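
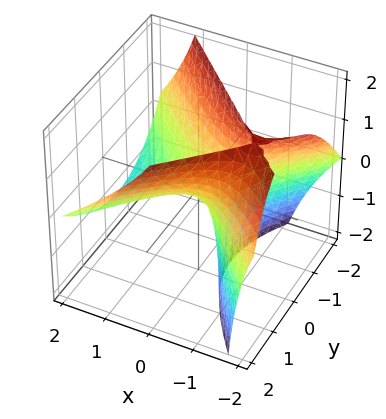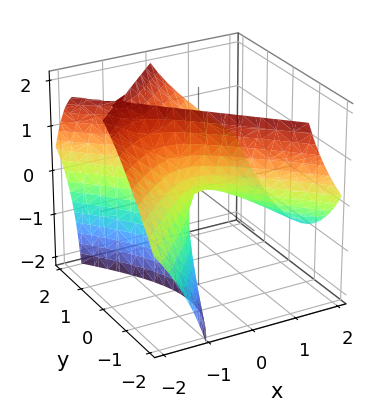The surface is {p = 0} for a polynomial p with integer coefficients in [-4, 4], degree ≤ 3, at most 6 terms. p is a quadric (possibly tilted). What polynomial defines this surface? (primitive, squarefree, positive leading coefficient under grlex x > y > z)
The degree is 2 — the shape is more complex than any degree-1 surface.
Checking where it meets the axes: it crosses the y-axis at the gridline y = 0; one z-axis crossing is at z = 0; one x-axis crossing is at x = 0.
Matching integer coefficients to the picture gives p.

2*x^2 + 3*x*z - 2*y^2 + y*z + 2*z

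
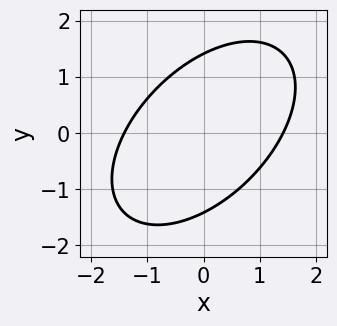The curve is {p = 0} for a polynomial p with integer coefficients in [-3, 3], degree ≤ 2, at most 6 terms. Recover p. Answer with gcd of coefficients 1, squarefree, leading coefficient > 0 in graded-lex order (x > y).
x^2 - x*y + y^2 - 2

(a) deg p = 2. A generic line meets the curve in up to 2 points.
(b) The integer polynomial consistent with all of this is the stated p.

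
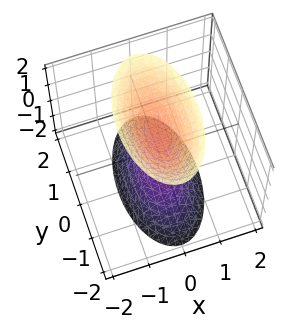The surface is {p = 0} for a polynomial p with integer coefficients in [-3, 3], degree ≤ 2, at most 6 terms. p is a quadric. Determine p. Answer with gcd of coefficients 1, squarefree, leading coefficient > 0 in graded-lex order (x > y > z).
3*x^2 + y^2 - z^2 + 1

First, the picture has 2 separate pieces. Treating them together as one polynomial.
Then, the degree is 2 — two sheets facing apart; a quadric.
Then, symmetries: the y ↦ −y reflection is a symmetry, so y appears only in even powers; the z ↦ −z reflection is a symmetry, so z appears only in even powers; the x ↦ −x reflection is a symmetry, so x appears only in even powers.
Then, against the integer gridlines: the surface avoids every integer y-axis point in the box; the surface avoids every integer x-axis point in the box.
Finally, assembling these constraints gives the stated polynomial. Check: (0, 0, 1) on the z-axis lies on the surface, and p(0, 0, 1) = 0. ✓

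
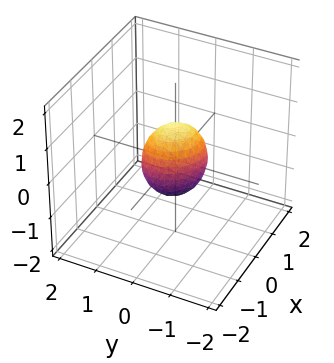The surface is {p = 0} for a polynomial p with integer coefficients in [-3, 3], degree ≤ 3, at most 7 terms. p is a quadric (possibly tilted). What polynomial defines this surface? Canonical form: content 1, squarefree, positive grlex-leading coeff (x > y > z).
2*x^2 + x*y + 2*y^2 + z^2 - 1

The degree is 2 — a generic line meets the surface in up to 2 points.
From the visible intercepts: among the integer gridlines, it crosses the z-axis at z ∈ {-1, 1}.
Matching integer coefficients to the picture gives p.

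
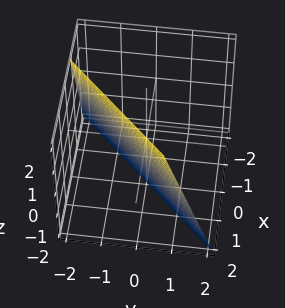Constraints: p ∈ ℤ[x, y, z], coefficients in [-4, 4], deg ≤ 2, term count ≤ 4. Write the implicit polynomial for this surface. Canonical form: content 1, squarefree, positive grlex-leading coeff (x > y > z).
3*x - 3*y - z - 2

1. Degree: every cross-section is a straight line — this is a plane, so deg p = 1.
2. From the visible intercepts: it crosses the z-axis at the gridline z = -2.
3. These observations pin down the coefficients.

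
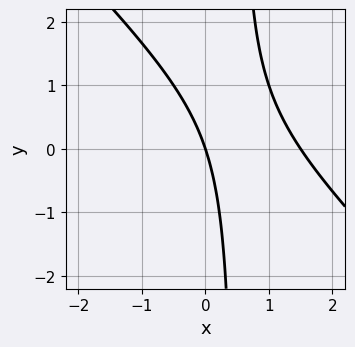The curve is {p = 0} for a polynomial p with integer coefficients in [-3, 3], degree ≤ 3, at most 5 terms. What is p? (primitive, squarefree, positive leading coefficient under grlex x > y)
2*x^2 + 2*x*y - 3*x - y

First, deg p = 2. No degree-1 curve has this shape.
Next, checking where it meets the axes: one y-axis crossing is at y = 0; it meets the x-axis at x = 0 (among the integer gridlines).
Finally, putting this together gives p.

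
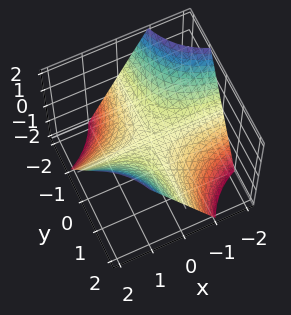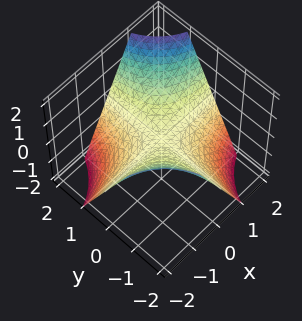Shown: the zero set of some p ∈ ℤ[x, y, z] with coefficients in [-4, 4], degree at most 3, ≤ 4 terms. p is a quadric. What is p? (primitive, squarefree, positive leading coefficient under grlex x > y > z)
x*y - z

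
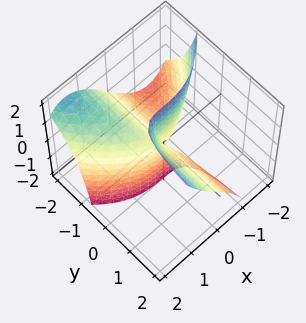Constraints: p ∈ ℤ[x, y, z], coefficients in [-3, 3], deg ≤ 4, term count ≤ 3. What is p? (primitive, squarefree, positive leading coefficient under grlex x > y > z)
The degree is 3 — the shape is more complex than any degree-2 surface.
Reading off the gridlines: every point of the z-axis in the box is on the surface; it crosses the x-axis at the gridline x = 0; every point of the y-axis in the box is on the surface.
The integer polynomial consistent with all of this is the stated p.

x^3 + 3*x*y - 2*y*z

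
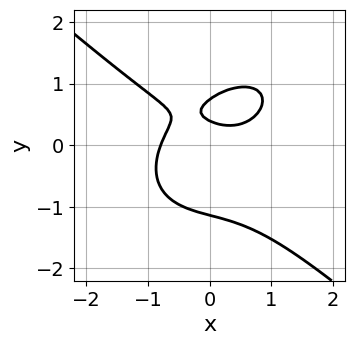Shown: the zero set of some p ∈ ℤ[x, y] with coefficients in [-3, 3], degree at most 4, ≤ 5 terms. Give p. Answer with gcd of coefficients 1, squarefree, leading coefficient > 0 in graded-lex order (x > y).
2*x^3 + 3*y^3 - 2*x*y - 3*y + 1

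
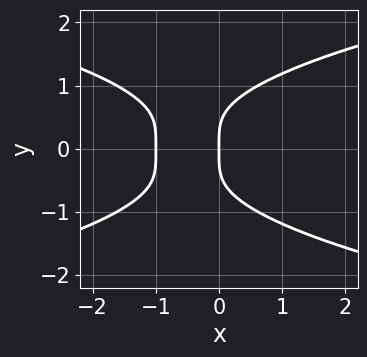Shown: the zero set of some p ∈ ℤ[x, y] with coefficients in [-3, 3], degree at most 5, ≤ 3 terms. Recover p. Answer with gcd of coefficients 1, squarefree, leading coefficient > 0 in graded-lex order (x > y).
y^4 - x^2 - x

deg p = 4.
Symmetries: the y ↦ −y reflection is a symmetry, so y appears only in even powers.
From the visible intercepts: it crosses the y-axis at the gridline y = 0; the x-axis gridline crossings are at x ∈ {-1, 0}.
Matching integer coefficients to the picture gives p.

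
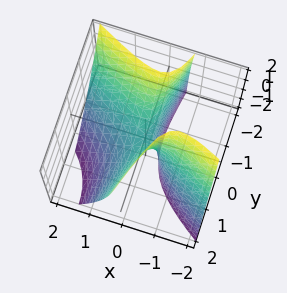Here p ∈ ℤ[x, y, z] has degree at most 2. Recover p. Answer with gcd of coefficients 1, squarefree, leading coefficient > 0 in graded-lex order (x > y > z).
First, deg p = 2. A generic line meets the surface in up to 2 points.
Next, from the axis intercepts and sections: one x-axis crossing is at x = 0; one z-axis crossing is at z = 0; it crosses the y-axis at the gridline y = 0.
Finally, matching integer coefficients to the picture gives p.

2*x^2 + 3*x*y + 2*x*z - y^2 + z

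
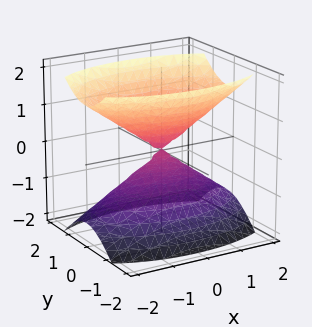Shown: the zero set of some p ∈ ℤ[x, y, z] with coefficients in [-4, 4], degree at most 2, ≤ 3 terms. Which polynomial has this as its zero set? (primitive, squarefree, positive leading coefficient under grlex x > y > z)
1. The picture has 2 separate pieces. Treating them together as one polynomial.
2. deg p = 2. A double cone through the origin; a quadric.
3. Symmetries: mirror symmetry z ↦ −z ⇒ only even powers of z; mirror symmetry y ↦ −y ⇒ only even powers of y; it's symmetric under x → −x, forcing even powers of x.
4. Against the integer gridlines: one y-axis crossing is at y = 0; one x-axis crossing is at x = 0; it meets the z-axis at z = 0 (among the integer gridlines).
5. Together with the visible shape, these determine p as stated.

x^2 + 3*y^2 - 2*z^2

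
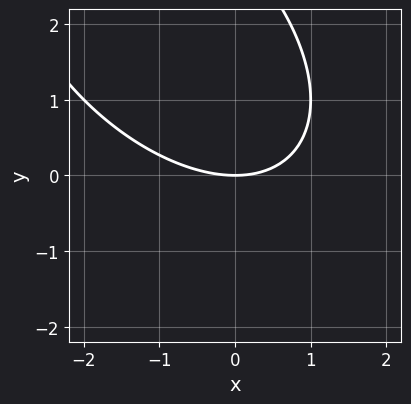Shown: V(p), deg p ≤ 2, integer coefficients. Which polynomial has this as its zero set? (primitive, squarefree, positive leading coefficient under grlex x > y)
First, the degree is 2 — no degree-1 curve has this shape.
Next, from the visible intercepts: it meets the y-axis at y = 0 (among the integer gridlines); it crosses the x-axis at the gridline x = 0.
Finally, fitting integer coefficients to these (and the overall shape) gives p.

x^2 + x*y + y^2 - 3*y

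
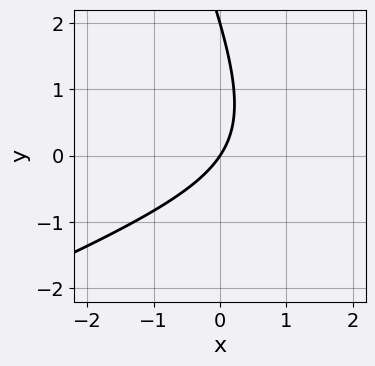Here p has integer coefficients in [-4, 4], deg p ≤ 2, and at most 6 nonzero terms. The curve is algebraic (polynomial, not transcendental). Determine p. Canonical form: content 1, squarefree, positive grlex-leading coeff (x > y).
x^2 - 2*x*y - y^2 - 3*x + 2*y

1. deg p = 2. No degree-1 curve has this shape.
2. From the visible intercepts: it crosses the x-axis at the gridline x = 0; among the integer gridlines, it crosses the y-axis at y ∈ {0, 2}.
3. Together with the visible shape, these determine p as stated.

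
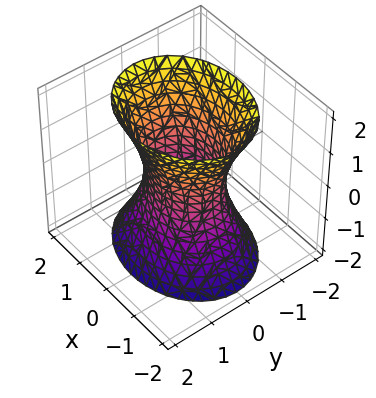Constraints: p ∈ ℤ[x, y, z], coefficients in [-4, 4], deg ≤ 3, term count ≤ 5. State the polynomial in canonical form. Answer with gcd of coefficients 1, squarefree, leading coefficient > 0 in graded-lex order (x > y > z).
First, deg p = 2. An hourglass — one-sheet hyperboloid; a quadric.
Next, symmetries: it's symmetric under z → −z, forcing even powers of z; mirror symmetry y ↦ −y ⇒ only even powers of y; mirror symmetry x ↦ −x ⇒ only even powers of x.
Next, from the visible intercepts: the surface avoids every integer z-axis point in the box; the x-axis gridline crossings are at x ∈ {-1, 1}.
Finally, fitting integer coefficients to these (and the overall shape) gives p.

2*x^2 + 3*y^2 - z^2 - 2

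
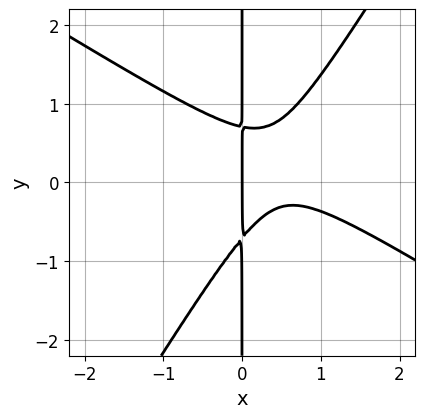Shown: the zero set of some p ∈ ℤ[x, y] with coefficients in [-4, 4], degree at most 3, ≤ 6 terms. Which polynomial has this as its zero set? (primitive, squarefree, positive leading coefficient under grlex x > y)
1. deg p = 3. No degree-2 curve has this shape.
2. Reading off the gridlines: it crosses the x-axis at the gridline x = 0; the visible y-axis segment lies entirely on the curve.
3. The integer polynomial consistent with all of this is the stated p.

2*x^3 + 2*x^2*y - 2*x*y^2 - 2*x^2 + x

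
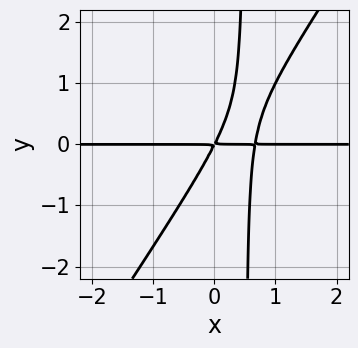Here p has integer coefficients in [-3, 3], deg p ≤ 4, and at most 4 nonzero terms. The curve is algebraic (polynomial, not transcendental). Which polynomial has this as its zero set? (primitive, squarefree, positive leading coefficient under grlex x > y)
3*x^2*y - 2*x*y^2 - 2*x*y + y^2

1. Degree: no degree-2 curve has this shape, so deg p = 3.
2. Observable constraints: every point of the x-axis in the box is on the curve.
3. The integer polynomial consistent with all of this is the stated p.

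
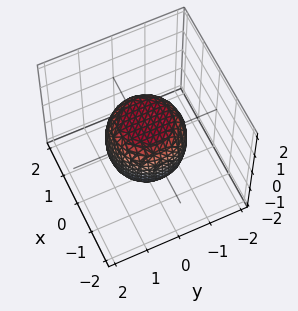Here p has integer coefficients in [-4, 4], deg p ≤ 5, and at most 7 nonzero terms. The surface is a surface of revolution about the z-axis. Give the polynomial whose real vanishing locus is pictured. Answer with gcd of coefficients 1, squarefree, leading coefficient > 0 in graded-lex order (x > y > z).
2*x^4 + 4*x^2*y^2 + 2*y^4 - x^2 - y^2 + 2*z^2 - 2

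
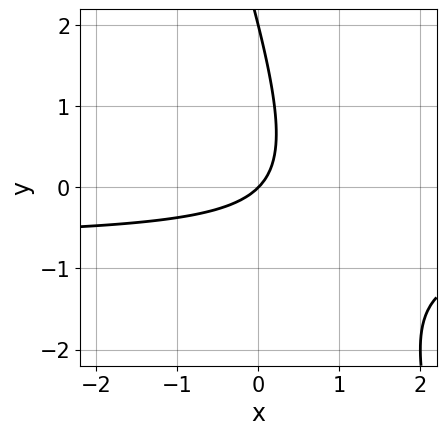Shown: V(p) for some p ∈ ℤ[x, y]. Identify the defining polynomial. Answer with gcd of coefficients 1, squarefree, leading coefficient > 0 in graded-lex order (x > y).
deg p = 2. No degree-1 curve has this shape.
Reading off the gridlines: the y-axis gridline crossings are at y ∈ {0, 2}; it meets the x-axis at x = 0 (among the integer gridlines).
Putting this together gives p.

3*x*y + y^2 + 2*x - 2*y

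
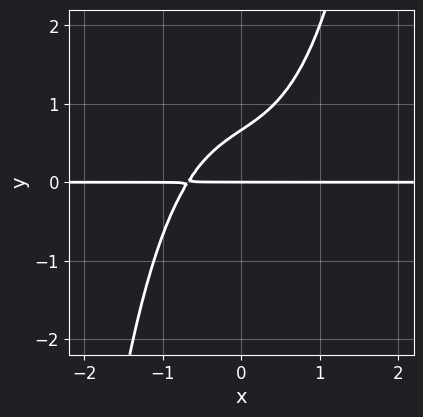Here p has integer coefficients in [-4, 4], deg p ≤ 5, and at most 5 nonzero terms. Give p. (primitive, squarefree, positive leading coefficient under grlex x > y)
Degree: the shape is more complex than any degree-3 curve, so deg p = 4.
Observable constraints: it meets the y-axis at y = 0 (among the integer gridlines); the visible x-axis segment lies entirely on the curve.
Matching integer coefficients to the picture gives p.

2*x^3*y + 2*x*y - 3*y^2 + 2*y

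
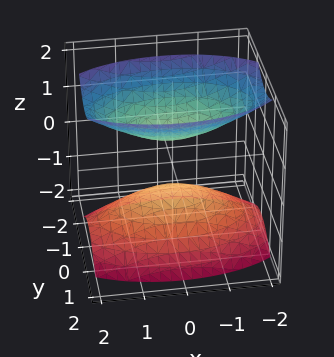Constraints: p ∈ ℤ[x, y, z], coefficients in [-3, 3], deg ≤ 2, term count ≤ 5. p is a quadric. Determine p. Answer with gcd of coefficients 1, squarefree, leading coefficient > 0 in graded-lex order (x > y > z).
1. There are 2 components. They look like related sheets of one shape, so recover p as a whole.
2. Degree: two separate bowl-shaped sheets opening away from each other; a quadric, so deg p = 2.
3. Symmetries: it's symmetric under y → −y, forcing even powers of y; the z ↦ −z reflection is a symmetry, so z appears only in even powers; mirror symmetry x ↦ −x ⇒ only even powers of x.
4. Against the integer gridlines: it misses every integer gridline on the y-axis; no x-intercept at any integer in the box.
5. Putting this together gives p.

x^2 + 3*y^2 - 2*z^2 + 1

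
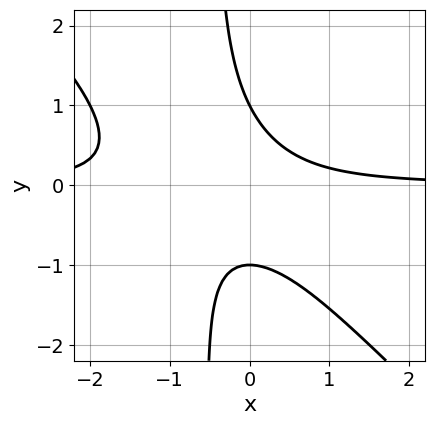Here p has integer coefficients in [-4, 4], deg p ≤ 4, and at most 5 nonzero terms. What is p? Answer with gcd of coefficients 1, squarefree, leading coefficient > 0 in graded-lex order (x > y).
First, degree: no degree-2 curve has this shape, so deg p = 3.
Then, checking where it meets the axes: the y-axis gridline crossings are at y ∈ {-1, 1}; the curve avoids every integer x-axis point in the box.
Finally, assembling these constraints gives the stated polynomial.

2*x^2*y + 2*x*y^2 + 2*x*y + y^2 - 1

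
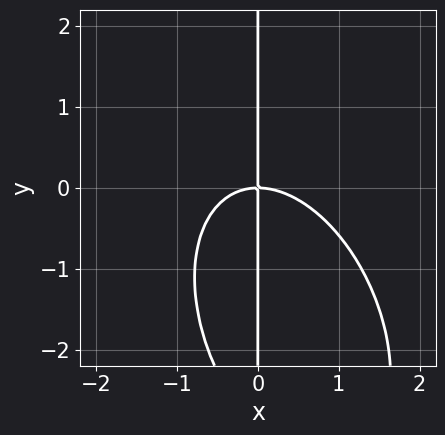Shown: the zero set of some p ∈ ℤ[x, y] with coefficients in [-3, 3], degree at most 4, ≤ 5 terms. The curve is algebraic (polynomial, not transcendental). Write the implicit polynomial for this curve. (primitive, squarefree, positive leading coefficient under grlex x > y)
First, the degree is 3 — the shape is more complex than any degree-2 curve.
Next, checking where it meets the axes: the visible y-axis segment lies entirely on the curve; it crosses the x-axis at the gridline x = 0.
Finally, the integer polynomial consistent with all of this is the stated p.

2*x^3 + x^2*y + x*y^2 + 3*x*y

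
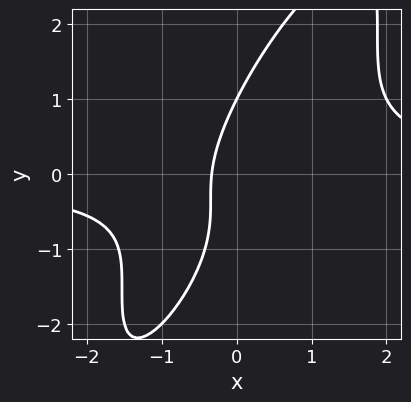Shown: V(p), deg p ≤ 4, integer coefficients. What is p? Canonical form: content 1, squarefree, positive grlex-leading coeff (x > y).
3*x^2*y - 3*x*y^2 + y^3 - 3*x - 1

1. Degree: no degree-2 curve has this shape, so deg p = 3.
2. Observable constraints: it crosses the y-axis at the gridline y = 1.
3. Matching integer coefficients to the picture gives p.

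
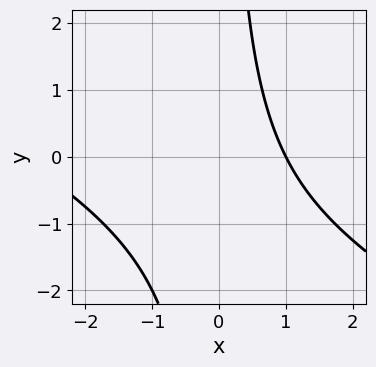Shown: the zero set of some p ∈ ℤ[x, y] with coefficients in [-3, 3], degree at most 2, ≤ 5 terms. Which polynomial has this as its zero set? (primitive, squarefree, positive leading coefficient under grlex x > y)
x^2 + 2*x*y + 2*x - 3

The degree is 2 — the shape is more complex than any degree-1 curve.
From the visible intercepts: one x-axis crossing is at x = 1; it misses every integer gridline on the y-axis.
Solving for integer coefficients yields p as stated.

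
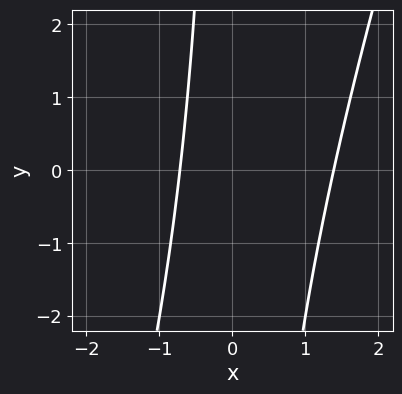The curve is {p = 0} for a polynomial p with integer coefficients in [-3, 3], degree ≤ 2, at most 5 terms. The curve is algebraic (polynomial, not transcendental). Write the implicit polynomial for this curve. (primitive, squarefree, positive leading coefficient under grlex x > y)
3*x^2 - x*y - 2*x - 3

1. deg p = 2.
2. From the axis intercepts and sections: no y-intercept at any integer in the box.
3. The integer polynomial consistent with all of this is the stated p.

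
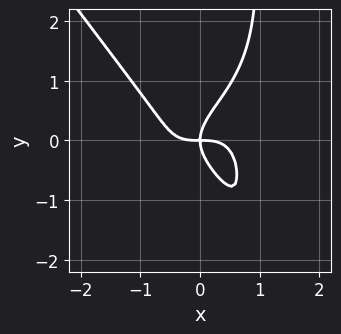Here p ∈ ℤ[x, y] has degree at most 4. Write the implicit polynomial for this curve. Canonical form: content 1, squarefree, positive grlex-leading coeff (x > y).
x^4 - x^3*y + x*y^3 - y^3 + x*y

First, the degree is 4 — a generic line meets the curve in up to 4 points.
Next, from the axis intercepts and sections: it crosses the y-axis at the gridline y = 0; one x-axis crossing is at x = 0.
Finally, solving for integer coefficients yields p as stated.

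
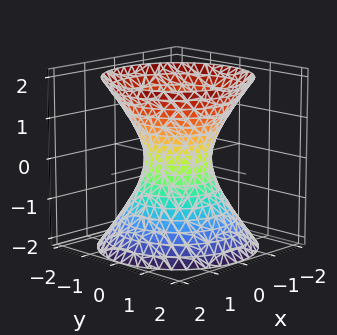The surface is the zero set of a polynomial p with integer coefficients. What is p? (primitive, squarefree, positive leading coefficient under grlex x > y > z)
1. The degree is 2 — one connected sheet with a waist; a quadric.
2. Symmetries: mirror symmetry z ↦ −z ⇒ only even powers of z; the surface is invariant under rotation about z: p = q(x² + y², z).
3. From the axis intercepts and sections: a circular section at z = -1 has radius between 1 and 2; the surface avoids every integer z-axis point in the box.
4. Putting this together gives p.

3*x^2 + 3*y^2 - 2*z^2 - 2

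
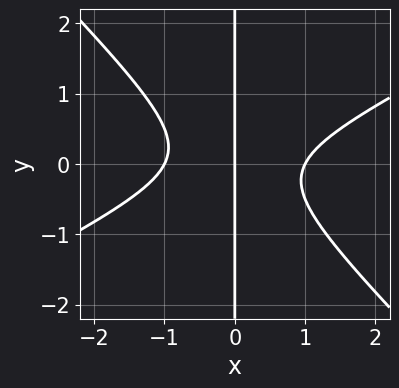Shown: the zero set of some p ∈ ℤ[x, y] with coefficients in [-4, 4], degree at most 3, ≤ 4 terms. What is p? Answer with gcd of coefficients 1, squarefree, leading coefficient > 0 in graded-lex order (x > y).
1. Degree: the shape is more complex than any degree-2 curve, so deg p = 3.
2. Observable constraints: among the integer gridlines, it crosses the x-axis at x ∈ {-1, 0, 1}; every point of the y-axis in the box is on the curve.
3. Assembling these constraints gives the stated polynomial.

x^3 - x^2*y - 2*x*y^2 - x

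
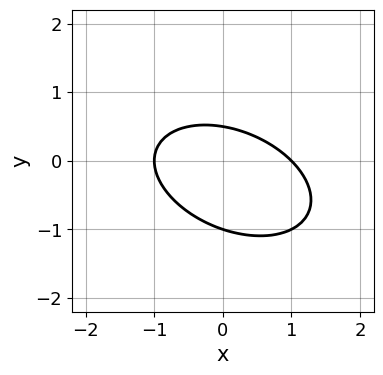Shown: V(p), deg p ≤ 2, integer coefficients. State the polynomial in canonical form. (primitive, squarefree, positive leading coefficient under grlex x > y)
x^2 + x*y + 2*y^2 + y - 1

(a) Degree: no degree-1 curve has this shape, so deg p = 2.
(b) Observable constraints: the x-axis gridline crossings are at x ∈ {-1, 1}; it crosses the y-axis at the gridline y = -1.
(c) Putting this together gives p.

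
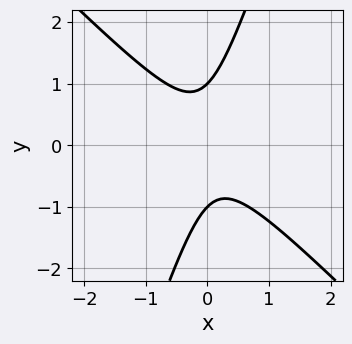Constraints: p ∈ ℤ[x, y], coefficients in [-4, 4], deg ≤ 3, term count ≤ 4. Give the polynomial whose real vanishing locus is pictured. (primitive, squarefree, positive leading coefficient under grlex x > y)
First, the degree is 2 — the shape is more complex than any degree-1 curve.
Then, from the visible intercepts: no x-intercept at any integer in the box; the y-axis gridline crossings are at y ∈ {-1, 1}.
Finally, the integer polynomial consistent with all of this is the stated p.

3*x^2 + 2*x*y - y^2 + 1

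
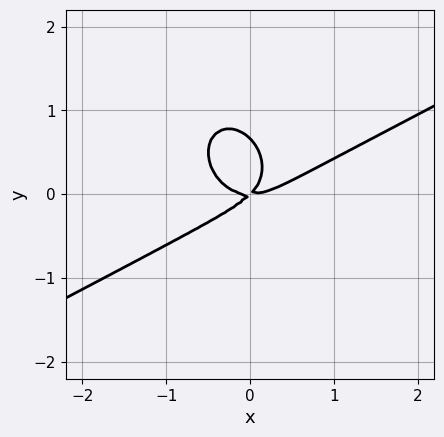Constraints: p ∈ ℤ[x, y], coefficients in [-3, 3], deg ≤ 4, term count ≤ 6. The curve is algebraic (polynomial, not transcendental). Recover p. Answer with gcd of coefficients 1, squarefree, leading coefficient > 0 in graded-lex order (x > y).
2*x^3 - 3*x^2*y - 3*y^3 - 2*x*y + 2*y^2

1. deg p = 3.
2. Checking where it meets the axes: one x-axis crossing is at x = 0; it crosses the y-axis at the gridline y = 0.
3. Fitting integer coefficients to these (and the overall shape) gives p.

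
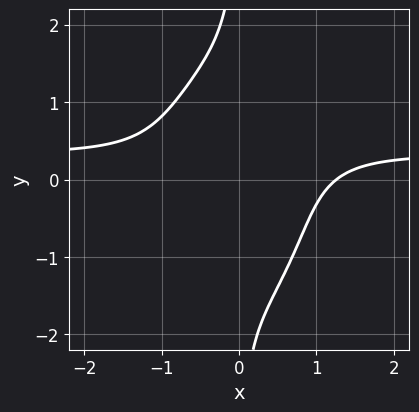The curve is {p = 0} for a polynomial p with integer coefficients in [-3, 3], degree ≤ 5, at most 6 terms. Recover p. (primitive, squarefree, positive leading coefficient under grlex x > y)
First, deg p = 4. The shape is more complex than any degree-3 curve.
Next, against the integer gridlines: no y-intercept at any integer in the box.
Finally, fitting integer coefficients to these (and the overall shape) gives p.

3*x^3*y + x*y^3 - x^3 + 2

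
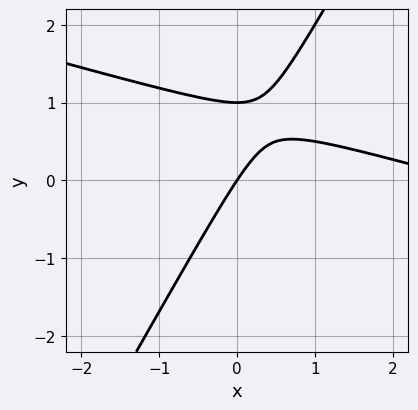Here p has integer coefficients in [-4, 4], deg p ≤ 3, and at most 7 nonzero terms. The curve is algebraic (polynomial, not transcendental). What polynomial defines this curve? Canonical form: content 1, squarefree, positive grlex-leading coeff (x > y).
The degree is 2 — a generic line meets the curve in up to 2 points.
From the visible intercepts: it crosses the x-axis at the gridline x = 0; among the integer gridlines, it crosses the y-axis at y ∈ {0, 1}.
Putting this together gives p.

x^2 + 3*x*y - 2*y^2 - 3*x + 2*y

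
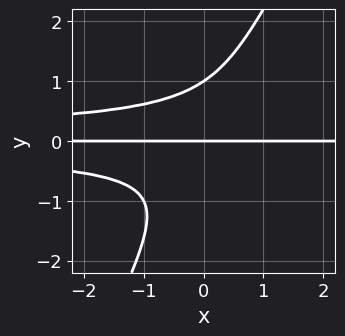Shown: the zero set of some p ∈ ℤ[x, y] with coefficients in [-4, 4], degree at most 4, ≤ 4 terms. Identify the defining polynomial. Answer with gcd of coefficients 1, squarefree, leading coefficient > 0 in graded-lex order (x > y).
First, deg p = 4.
Then, from the visible intercepts: the y-axis gridline crossings are at y ∈ {0, 1}; every point of the x-axis in the box is on the curve.
Finally, the integer polynomial consistent with all of this is the stated p.

2*x*y^3 - y^4 + y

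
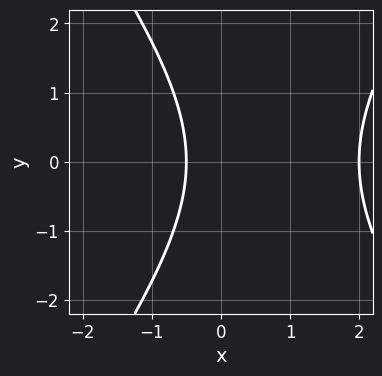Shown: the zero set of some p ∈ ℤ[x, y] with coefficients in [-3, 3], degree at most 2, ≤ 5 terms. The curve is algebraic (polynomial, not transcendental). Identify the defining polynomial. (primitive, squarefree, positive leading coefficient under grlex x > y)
2*x^2 - y^2 - 3*x - 2

1. The degree is 2 — a generic line meets the curve in up to 2 points.
2. Symmetries: the y ↦ −y reflection is a symmetry, so y appears only in even powers.
3. Reading off the gridlines: it crosses the x-axis at the gridline x = 2; the curve avoids every integer y-axis point in the box.
4. Together with the visible shape, these determine p as stated.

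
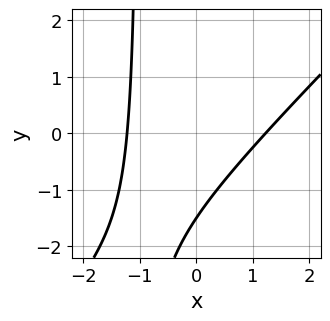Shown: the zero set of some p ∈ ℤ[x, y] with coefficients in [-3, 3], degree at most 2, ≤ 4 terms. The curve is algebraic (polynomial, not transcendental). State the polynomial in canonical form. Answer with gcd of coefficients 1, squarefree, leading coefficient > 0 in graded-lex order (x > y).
2*x^2 - 2*x*y - 2*y - 3

Degree: a generic line meets the curve in up to 2 points, so deg p = 2.
The integer polynomial consistent with all of this is the stated p.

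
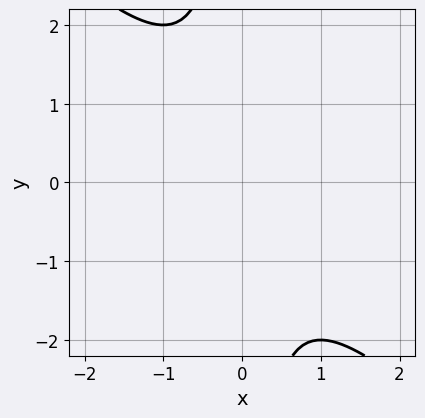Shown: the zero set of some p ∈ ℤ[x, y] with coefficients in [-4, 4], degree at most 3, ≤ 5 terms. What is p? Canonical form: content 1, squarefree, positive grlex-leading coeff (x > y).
First, degree: the shape is more complex than any degree-1 curve, so deg p = 2.
Next, from the visible intercepts: no x-intercept at any integer in the box; the curve avoids every integer y-axis point in the box.
Finally, assembling these constraints gives the stated polynomial.

x^2 + x*y + 1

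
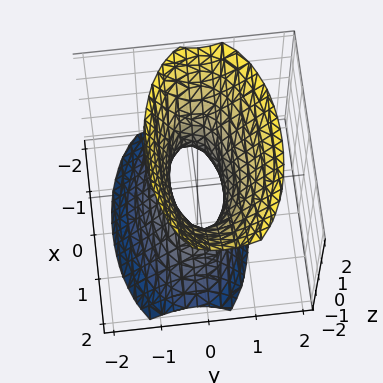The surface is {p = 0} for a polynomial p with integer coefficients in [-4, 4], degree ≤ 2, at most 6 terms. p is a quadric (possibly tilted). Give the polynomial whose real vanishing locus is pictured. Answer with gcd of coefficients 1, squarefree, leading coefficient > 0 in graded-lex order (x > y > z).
x^2 + 3*y^2 - y*z - z^2 - 1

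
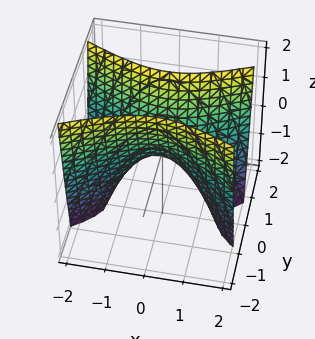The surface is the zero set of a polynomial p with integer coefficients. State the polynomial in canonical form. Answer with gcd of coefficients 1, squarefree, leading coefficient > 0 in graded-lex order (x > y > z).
x^2 - 3*y^2 + z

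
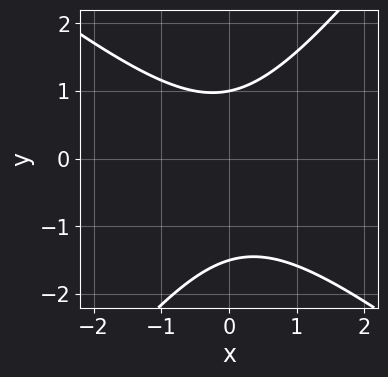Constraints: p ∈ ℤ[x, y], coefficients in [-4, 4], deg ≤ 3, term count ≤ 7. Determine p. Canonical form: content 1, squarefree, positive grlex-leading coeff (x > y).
deg p = 2. A generic line meets the curve in up to 2 points.
Checking where it meets the axes: it crosses the y-axis at the gridline y = 1; no x-intercept at any integer in the box.
Solving for integer coefficients yields p as stated.

2*x^2 + x*y - 2*y^2 - y + 3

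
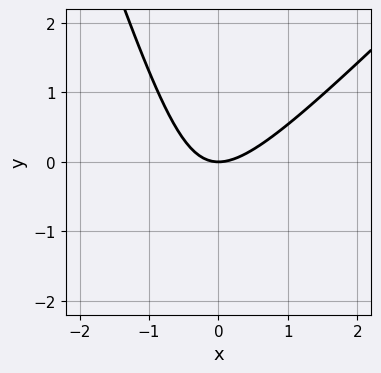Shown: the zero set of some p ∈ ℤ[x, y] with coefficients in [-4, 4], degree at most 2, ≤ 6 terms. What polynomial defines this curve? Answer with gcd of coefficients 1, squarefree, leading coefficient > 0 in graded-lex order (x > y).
The degree is 2 — a generic line meets the curve in up to 2 points.
Checking where it meets the axes: one y-axis crossing is at y = 0; it crosses the x-axis at the gridline x = 0.
Solving for integer coefficients yields p as stated.

3*x^2 - 2*x*y - y^2 - 3*y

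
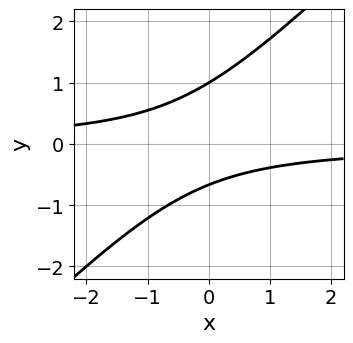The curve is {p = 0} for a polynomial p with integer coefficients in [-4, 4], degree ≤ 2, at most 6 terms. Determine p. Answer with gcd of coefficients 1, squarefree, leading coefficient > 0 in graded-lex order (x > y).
(a) The degree is 2 — no degree-1 curve has this shape.
(b) Checking where it meets the axes: no x-intercept at any integer in the box; it meets the y-axis at y = 1 (among the integer gridlines).
(c) Putting this together gives p.

3*x*y - 3*y^2 + y + 2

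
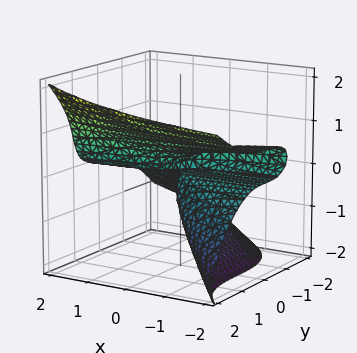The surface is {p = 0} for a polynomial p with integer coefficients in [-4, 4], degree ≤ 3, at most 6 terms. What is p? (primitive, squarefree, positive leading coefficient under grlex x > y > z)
2*x*z^2 + y^3 - 2*z^3 - 2*x*z

(a) The degree is 3 — the shape is more complex than any degree-2 surface.
(b) Reading off the gridlines: the visible x-axis segment lies entirely on the surface; one z-axis crossing is at z = 0; it crosses the y-axis at the gridline y = 0.
(c) Putting this together gives p.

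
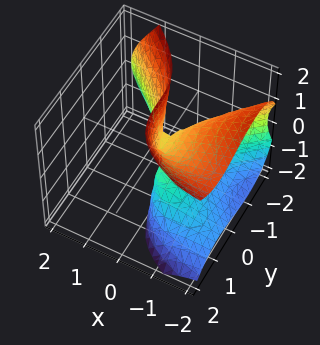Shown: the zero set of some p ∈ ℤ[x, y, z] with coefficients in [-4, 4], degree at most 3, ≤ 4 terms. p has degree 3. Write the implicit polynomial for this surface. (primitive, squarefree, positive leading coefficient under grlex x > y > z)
x^2*y - 3*x*z^2 - 2*y^3 - 3*x^2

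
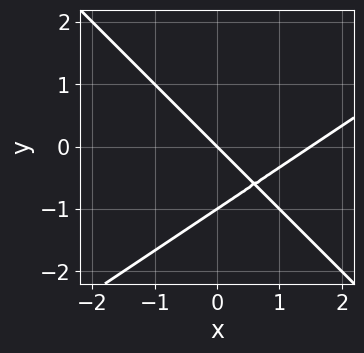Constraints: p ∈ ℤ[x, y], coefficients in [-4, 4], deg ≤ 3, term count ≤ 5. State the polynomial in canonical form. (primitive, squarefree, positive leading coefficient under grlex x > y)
2*x^2 - x*y - 3*y^2 - 3*x - 3*y

(a) The degree is 2 — the shape is more complex than any degree-1 curve.
(b) Against the integer gridlines: among the integer gridlines, it crosses the y-axis at y ∈ {-1, 0}; one x-axis crossing is at x = 0.
(c) Matching integer coefficients to the picture gives p.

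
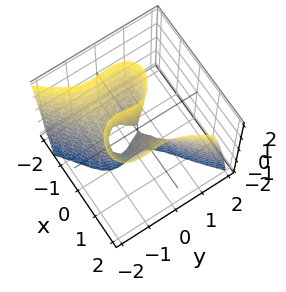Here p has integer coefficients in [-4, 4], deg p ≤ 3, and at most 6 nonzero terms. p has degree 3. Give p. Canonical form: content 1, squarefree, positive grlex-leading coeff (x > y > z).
The degree is 3 — no degree-2 surface has this shape.
Against the integer gridlines: it meets the x-axis at x = 0 (among the integer gridlines); among the integer gridlines, it crosses the y-axis at y ∈ {-1, 0}; every point of the z-axis in the box is on the surface.
These observations pin down the coefficients.

x^3 - y^3 - x*z - y^2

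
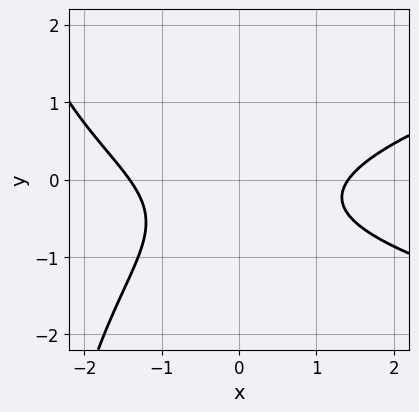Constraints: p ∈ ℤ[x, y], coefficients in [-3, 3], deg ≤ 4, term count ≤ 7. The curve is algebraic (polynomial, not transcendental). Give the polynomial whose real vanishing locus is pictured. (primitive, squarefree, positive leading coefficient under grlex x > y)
x*y^2 - x^2 + 3*y^2 + 2*y + 2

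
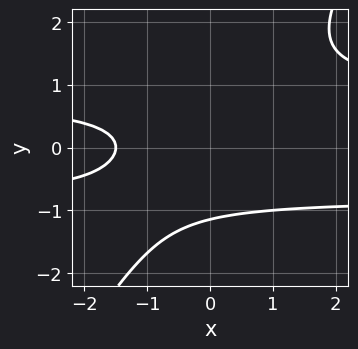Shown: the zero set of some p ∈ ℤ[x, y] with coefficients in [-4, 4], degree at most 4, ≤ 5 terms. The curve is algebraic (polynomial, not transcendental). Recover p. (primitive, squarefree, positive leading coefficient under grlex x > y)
3*x*y^2 - 2*y^3 - 2*x - 3

(a) deg p = 3. A generic line meets the curve in up to 3 points.
(b) Matching integer coefficients to the picture gives p.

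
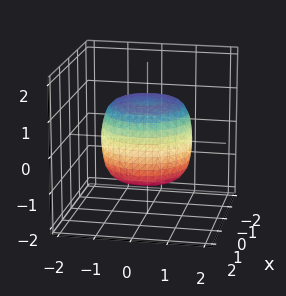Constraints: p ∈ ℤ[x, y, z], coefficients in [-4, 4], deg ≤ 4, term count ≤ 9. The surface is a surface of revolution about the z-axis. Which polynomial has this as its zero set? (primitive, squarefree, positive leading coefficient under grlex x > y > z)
x^4 + 2*x^2*y^2 + y^4 - x^2 - y^2 + z^2 - 1

1. deg p = 4. The shape is more complex than any degree-3 surface.
2. Symmetries: every cross-section ⟂ z is a circle, so x, y appear only via x² + y².
3. Observable constraints: a circular section at z = 1 has radius exactly 1; the z-axis gridline crossings are at z ∈ {-1, 1}.
4. Solving for integer coefficients yields p as stated.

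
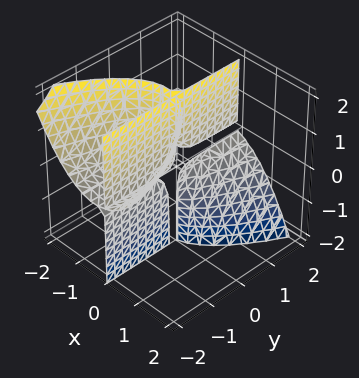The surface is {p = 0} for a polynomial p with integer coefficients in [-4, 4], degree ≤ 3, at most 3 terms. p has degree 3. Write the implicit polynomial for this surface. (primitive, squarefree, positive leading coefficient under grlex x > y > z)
There are 3 components. Treating them together as one polynomial.
Degree: the shape is more complex than any degree-2 surface, so deg p = 3.
From the visible intercepts: the visible z-axis segment lies entirely on the surface; every point of the y-axis in the box is on the surface.
Matching integer coefficients to the picture gives p.

3*x^3 + 3*x*y*z + 2*x^2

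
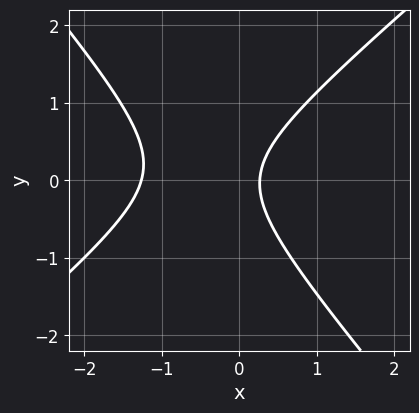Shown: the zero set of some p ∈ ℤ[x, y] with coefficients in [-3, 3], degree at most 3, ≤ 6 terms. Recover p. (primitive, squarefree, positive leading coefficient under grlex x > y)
3*x^2 - x*y - 3*y^2 + 3*x - 1

(a) The degree is 2 — the shape is more complex than any degree-1 curve.
(b) Against the integer gridlines: the curve avoids every integer y-axis point in the box.
(c) Fitting integer coefficients to these (and the overall shape) gives p.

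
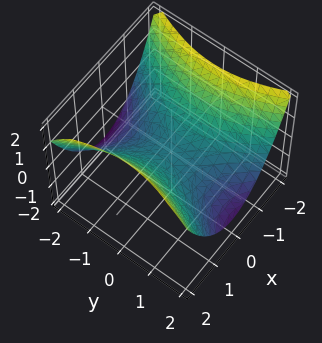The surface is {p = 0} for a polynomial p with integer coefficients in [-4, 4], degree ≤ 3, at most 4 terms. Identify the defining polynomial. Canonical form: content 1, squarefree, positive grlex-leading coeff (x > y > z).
First, deg p = 2. A hyperbolic paraboloid; a quadric.
Then, symmetries: the y ↦ −y reflection is a symmetry, so y appears only in even powers; mirror symmetry x ↦ −x ⇒ only even powers of x.
Then, from the axis intercepts and sections: it meets the z-axis at z = 0 (among the integer gridlines); it meets the y-axis at y = 0 (among the integer gridlines); it meets the x-axis at x = 0 (among the integer gridlines).
Finally, solving for integer coefficients yields p as stated.

2*x^2 - y^2 - 3*z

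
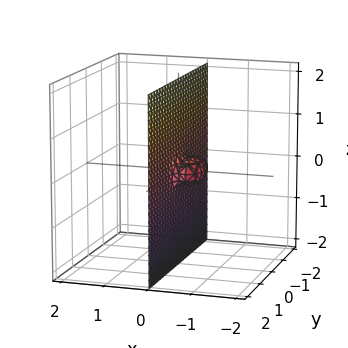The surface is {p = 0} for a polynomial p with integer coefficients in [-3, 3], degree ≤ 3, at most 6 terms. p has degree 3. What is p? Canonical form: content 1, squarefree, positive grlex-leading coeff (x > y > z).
(a) The degree is 3 — a generic line meets the surface in up to 3 points.
(b) Observable constraints: the visible y-axis segment lies entirely on the surface; every point of the z-axis in the box is on the surface.
(c) Solving for integer coefficients yields p as stated.

3*x^3 + x*y^2 + 3*x*z^2 + 2*x^2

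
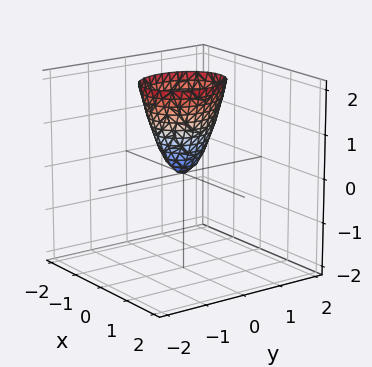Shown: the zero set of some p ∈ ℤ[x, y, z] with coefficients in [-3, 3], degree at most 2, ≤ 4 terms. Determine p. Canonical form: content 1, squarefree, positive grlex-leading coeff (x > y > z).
Degree: a paraboloid; a quadric, so deg p = 2.
Symmetries: the y ↦ −y reflection is a symmetry, so y appears only in even powers; it's symmetric under x → −x, forcing even powers of x.
Reading off the gridlines: it meets the x-axis at x = 0 (among the integer gridlines); it crosses the z-axis at the gridline z = 0; one y-axis crossing is at y = 0.
Fitting integer coefficients to these (and the overall shape) gives p.

3*x^2 + 2*y^2 - z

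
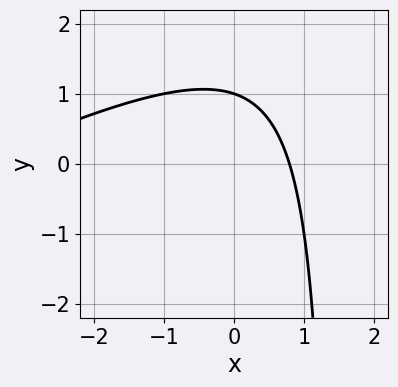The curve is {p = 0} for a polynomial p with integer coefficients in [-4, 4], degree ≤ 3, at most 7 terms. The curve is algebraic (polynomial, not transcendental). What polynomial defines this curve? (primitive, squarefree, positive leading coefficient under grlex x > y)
x^2 - 2*x*y + 3*x + 3*y - 3

1. deg p = 2. No degree-1 curve has this shape.
2. Observable constraints: one y-axis crossing is at y = 1.
3. Solving for integer coefficients yields p as stated.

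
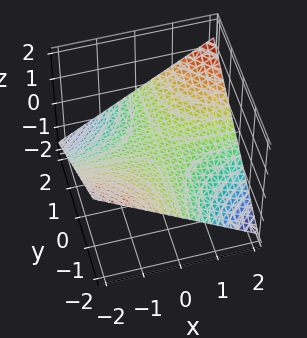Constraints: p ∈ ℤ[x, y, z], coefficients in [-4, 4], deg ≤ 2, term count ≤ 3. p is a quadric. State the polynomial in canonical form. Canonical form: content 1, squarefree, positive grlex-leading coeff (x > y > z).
x*y - 3*z

(a) deg p = 2. A hyperbolic paraboloid; a quadric.
(b) Observable constraints: every point of the y-axis in the box is on the surface; one z-axis crossing is at z = 0; every point of the x-axis in the box is on the surface.
(c) Matching integer coefficients to the picture gives p.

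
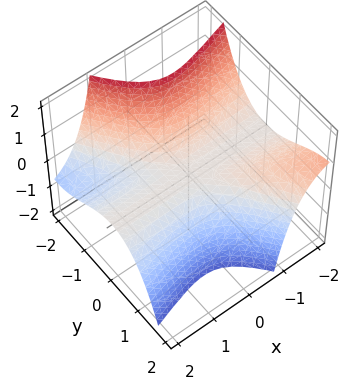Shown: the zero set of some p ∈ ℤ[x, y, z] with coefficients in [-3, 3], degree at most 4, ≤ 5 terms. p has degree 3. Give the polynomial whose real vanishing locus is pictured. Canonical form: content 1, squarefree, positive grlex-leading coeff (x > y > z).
2*x^2*z + 3*x*y^2 + 2*y^3 + 2*z

First, deg p = 3.
Then, checking where it meets the axes: one z-axis crossing is at z = 0; the visible x-axis segment lies entirely on the surface.
Finally, together with the visible shape, these determine p as stated.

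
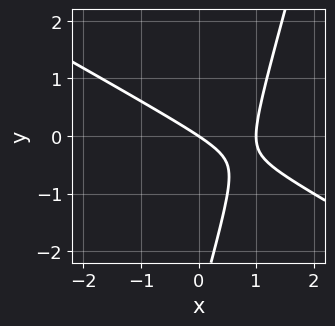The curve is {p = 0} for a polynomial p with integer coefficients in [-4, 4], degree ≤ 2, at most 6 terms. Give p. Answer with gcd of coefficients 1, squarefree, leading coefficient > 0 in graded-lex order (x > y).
2*x^2 + 3*x*y - y^2 - 2*x - 3*y

deg p = 2. The shape is more complex than any degree-1 curve.
Observable constraints: the x-axis gridline crossings are at x ∈ {0, 1}; it meets the y-axis at y = 0 (among the integer gridlines).
Fitting integer coefficients to these (and the overall shape) gives p.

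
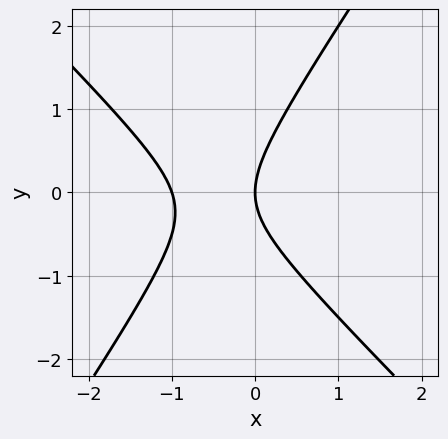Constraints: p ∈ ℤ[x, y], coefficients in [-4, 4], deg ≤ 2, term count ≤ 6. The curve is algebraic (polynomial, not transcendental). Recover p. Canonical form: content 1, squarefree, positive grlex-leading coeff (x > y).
3*x^2 + x*y - 2*y^2 + 3*x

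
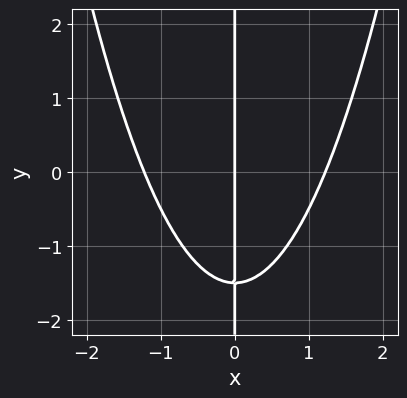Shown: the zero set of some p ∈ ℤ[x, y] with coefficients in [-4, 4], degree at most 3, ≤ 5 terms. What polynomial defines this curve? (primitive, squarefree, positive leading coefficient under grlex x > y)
The degree is 3 — a generic line meets the curve in up to 3 points.
Observable constraints: one x-axis crossing is at x = 0; every point of the y-axis in the box is on the curve.
Solving for integer coefficients yields p as stated.

2*x^3 - 2*x*y - 3*x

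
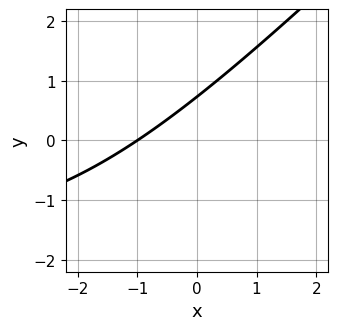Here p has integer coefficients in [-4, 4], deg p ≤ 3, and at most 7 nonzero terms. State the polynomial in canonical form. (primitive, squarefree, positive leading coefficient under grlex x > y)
(a) The degree is 2 — a generic line meets the curve in up to 2 points.
(b) From the axis intercepts and sections: it crosses the x-axis at the gridline x = -1.
(c) Fitting integer coefficients to these (and the overall shape) gives p.

x*y - y^2 + 2*x - 2*y + 2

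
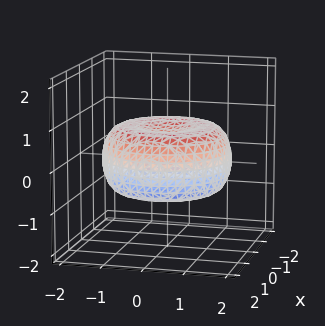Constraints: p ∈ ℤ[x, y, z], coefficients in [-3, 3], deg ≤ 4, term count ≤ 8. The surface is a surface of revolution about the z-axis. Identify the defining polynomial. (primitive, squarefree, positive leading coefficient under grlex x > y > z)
x^4 + 2*x^2*y^2 + y^4 - 2*x^2 - 2*y^2 + 3*z^2 - 1

1. The degree is 4 — a generic line meets the surface in up to 4 points.
2. Symmetries: rotational symmetry about the z-axis ⇒ p depends on x, y only through x² + y².
3. Observable constraints: a circular section at z = 0 has radius between 1 and 2.
4. The integer polynomial consistent with all of this is the stated p.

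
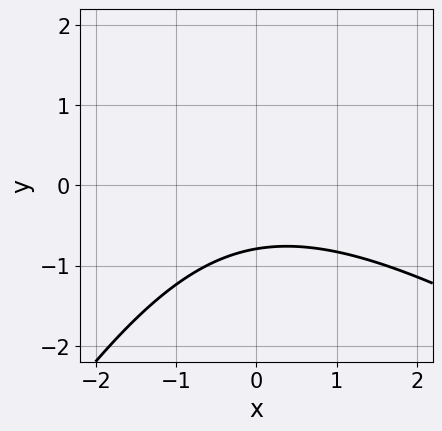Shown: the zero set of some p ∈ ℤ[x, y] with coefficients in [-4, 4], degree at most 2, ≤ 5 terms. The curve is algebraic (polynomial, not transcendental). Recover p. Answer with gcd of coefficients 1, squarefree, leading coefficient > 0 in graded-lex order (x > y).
deg p = 2. A generic line meets the curve in up to 2 points.
Against the integer gridlines: no x-intercept at any integer in the box.
Fitting integer coefficients to these (and the overall shape) gives p.

x^2 + x*y - y^2 + 3*y + 3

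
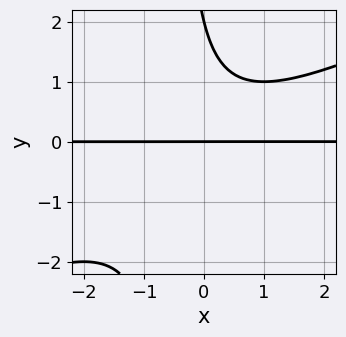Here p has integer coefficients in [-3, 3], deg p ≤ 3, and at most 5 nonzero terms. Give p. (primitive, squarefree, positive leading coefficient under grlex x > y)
1. Degree: no degree-2 curve has this shape, so deg p = 3.
2. Checking where it meets the axes: the y-axis gridline crossings are at y ∈ {0, 2}; every point of the x-axis in the box is on the curve.
3. Fitting integer coefficients to these (and the overall shape) gives p.

x^2*y - 2*x*y^2 - y^2 + 2*y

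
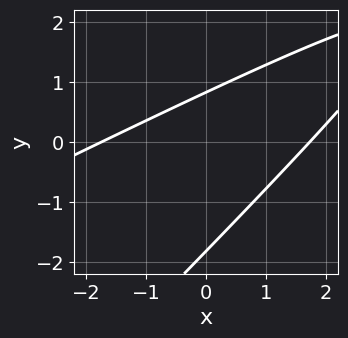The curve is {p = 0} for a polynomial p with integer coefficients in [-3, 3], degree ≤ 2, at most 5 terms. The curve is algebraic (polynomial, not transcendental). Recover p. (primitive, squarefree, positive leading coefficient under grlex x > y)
First, deg p = 2. No degree-1 curve has this shape.
Finally, solving for integer coefficients yields p as stated.

x^2 - 3*x*y + 2*y^2 + 2*y - 3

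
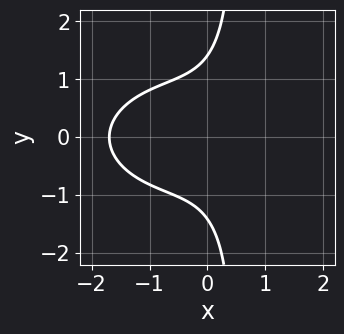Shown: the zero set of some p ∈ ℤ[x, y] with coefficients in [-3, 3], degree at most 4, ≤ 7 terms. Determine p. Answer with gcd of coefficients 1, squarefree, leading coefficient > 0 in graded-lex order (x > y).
x^3 + 2*x*y^2 + x^2 - y^2 + 2

The degree is 3 — the shape is more complex than any degree-2 curve.
Symmetries: mirror symmetry y ↦ −y ⇒ only even powers of y.
Putting this together gives p.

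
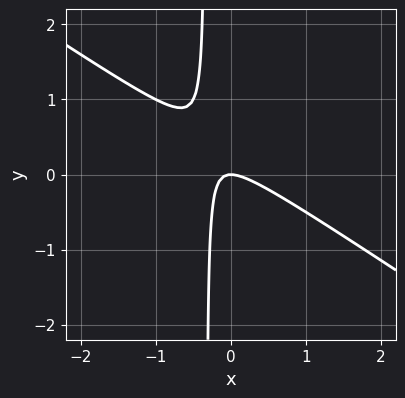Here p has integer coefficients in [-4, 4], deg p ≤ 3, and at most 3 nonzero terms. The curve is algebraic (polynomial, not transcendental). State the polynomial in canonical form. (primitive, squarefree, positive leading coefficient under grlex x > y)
deg p = 2.
From the visible intercepts: it meets the x-axis at x = 0 (among the integer gridlines); it meets the y-axis at y = 0 (among the integer gridlines).
Putting this together gives p.

2*x^2 + 3*x*y + y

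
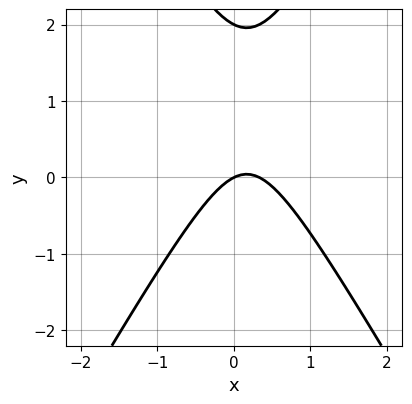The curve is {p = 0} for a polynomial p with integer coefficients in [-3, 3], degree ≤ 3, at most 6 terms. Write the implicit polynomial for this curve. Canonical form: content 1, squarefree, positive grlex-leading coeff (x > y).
(a) The degree is 2 — no degree-1 curve has this shape.
(b) Observable constraints: it crosses the x-axis at the gridline x = 0; the y-axis gridline crossings are at y ∈ {0, 2}.
(c) These observations pin down the coefficients.

3*x^2 - y^2 - x + 2*y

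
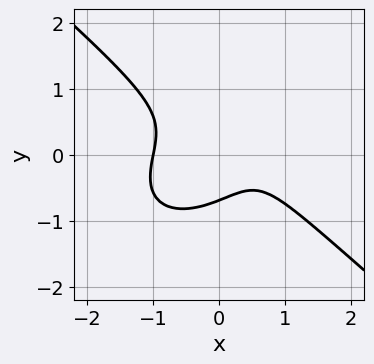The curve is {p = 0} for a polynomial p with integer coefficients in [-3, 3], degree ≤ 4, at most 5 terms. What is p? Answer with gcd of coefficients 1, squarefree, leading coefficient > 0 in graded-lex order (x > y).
2*x^3 + 3*y^3 + x*y - x + 1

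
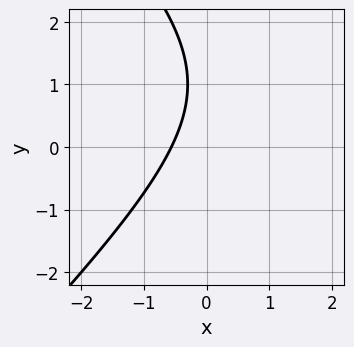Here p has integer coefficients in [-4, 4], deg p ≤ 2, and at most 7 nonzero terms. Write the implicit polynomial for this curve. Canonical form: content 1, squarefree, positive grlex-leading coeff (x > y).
x^2 - y^2 - 3*x + 2*y - 2

First, deg p = 2. A generic line meets the curve in up to 2 points.
Next, from the axis intercepts and sections: it misses every integer gridline on the y-axis.
Finally, putting this together gives p.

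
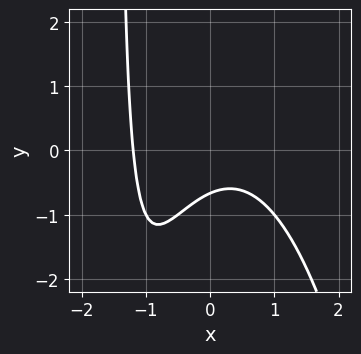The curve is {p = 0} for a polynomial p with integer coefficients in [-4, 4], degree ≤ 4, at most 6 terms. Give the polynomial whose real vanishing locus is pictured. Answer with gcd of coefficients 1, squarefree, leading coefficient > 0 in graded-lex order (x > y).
2*x^3 + x^2 + 2*x*y + 3*y + 2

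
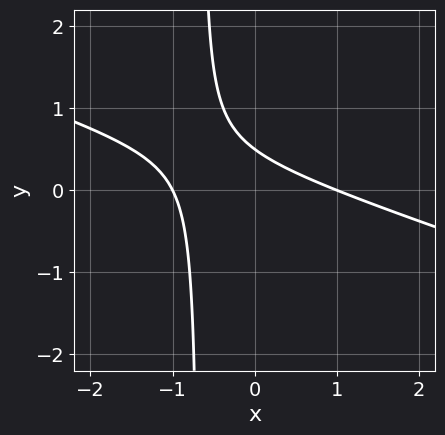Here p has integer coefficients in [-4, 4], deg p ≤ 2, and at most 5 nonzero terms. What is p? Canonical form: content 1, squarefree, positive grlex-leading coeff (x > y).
1. The degree is 2 — the shape is more complex than any degree-1 curve.
2. Reading off the gridlines: among the integer gridlines, it crosses the x-axis at x ∈ {-1, 1}.
3. Solving for integer coefficients yields p as stated.

x^2 + 3*x*y + 2*y - 1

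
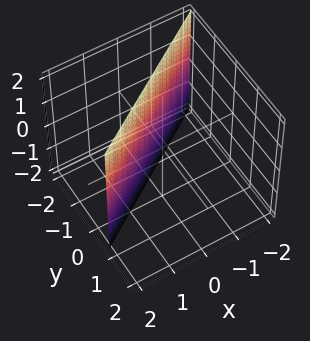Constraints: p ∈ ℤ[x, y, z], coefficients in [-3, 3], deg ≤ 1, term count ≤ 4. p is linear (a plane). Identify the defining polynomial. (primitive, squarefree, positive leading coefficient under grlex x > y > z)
2*x - 3*y - 2

First, deg p = 1. Every cross-section is a straight line — this is a plane.
Then, checking where it meets the axes: it crosses the x-axis at the gridline x = 1; it misses every integer gridline on the z-axis.
Finally, fitting integer coefficients to these (and the overall shape) gives p.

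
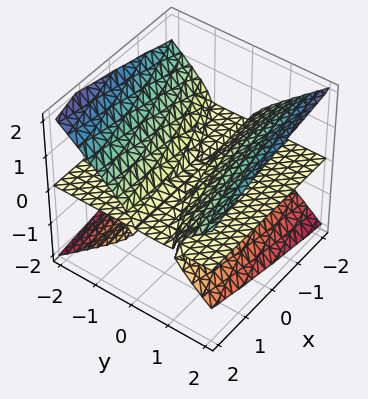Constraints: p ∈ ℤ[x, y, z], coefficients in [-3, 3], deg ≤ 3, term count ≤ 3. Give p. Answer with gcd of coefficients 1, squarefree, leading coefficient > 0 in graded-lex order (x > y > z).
x*y*z - 2*y^2*z + 3*z^3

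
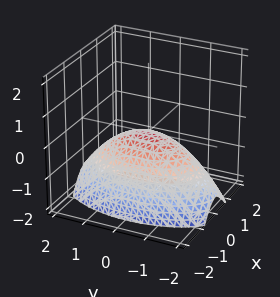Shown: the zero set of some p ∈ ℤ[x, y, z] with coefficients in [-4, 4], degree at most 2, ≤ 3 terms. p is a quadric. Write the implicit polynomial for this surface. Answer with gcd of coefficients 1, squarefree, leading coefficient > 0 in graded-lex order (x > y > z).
(a) deg p = 2. A single bowl opening along one axis; a quadric.
(b) Symmetries: mirror symmetry x ↦ −x ⇒ only even powers of x; it's symmetric under y → −y, forcing even powers of y.
(c) Reading off the gridlines: it crosses the z-axis at the gridline z = 0; it meets the y-axis at y = 0 (among the integer gridlines).
(d) Putting this together gives p.

3*x^2 + y^2 + 3*z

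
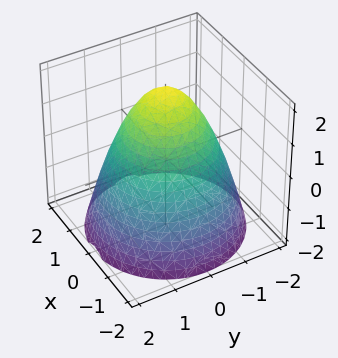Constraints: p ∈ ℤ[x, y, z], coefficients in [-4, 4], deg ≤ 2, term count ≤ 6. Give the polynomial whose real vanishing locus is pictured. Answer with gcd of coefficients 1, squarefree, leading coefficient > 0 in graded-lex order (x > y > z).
First, degree: the shape is more complex than any degree-1 surface, so deg p = 2.
Then, symmetries: rotational symmetry about the z-axis ⇒ p depends on x, y only through x² + y².
Then, from the visible intercepts: a circular section at z = 1 has radius exactly 1; it crosses the z-axis at the gridline z = 2.
Finally, assembling these constraints gives the stated polynomial.

x^2 + y^2 + z - 2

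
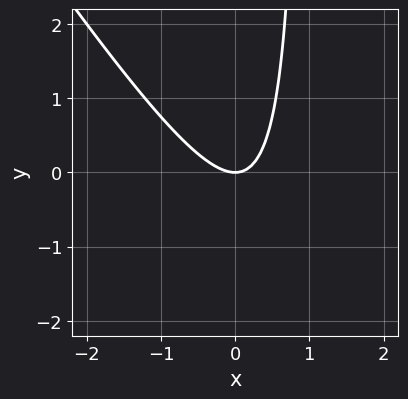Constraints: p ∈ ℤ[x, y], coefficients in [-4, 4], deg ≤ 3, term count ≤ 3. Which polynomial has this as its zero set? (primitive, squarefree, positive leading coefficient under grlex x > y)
3*x^2 + 2*x*y - 2*y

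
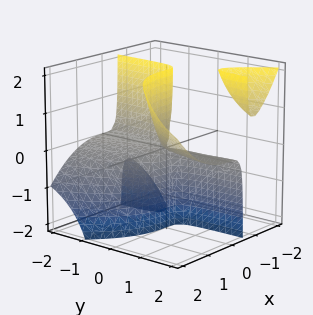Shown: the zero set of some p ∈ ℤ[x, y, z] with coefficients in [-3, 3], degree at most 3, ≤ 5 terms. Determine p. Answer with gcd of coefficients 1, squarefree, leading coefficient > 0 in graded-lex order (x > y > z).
2*x^3 - 3*x*y*z - 2*y*z

I count 3 distinct pieces. Treating them together as one polynomial.
The degree is 3 — the shape is more complex than any degree-2 surface.
Observable constraints: every point of the y-axis in the box is on the surface; it crosses the x-axis at the gridline x = 0; every point of the z-axis in the box is on the surface.
Matching integer coefficients to the picture gives p.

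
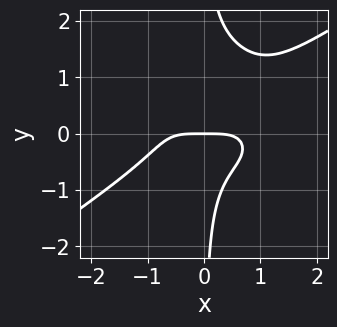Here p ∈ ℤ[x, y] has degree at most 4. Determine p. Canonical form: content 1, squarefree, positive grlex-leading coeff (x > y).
x^4 - 3*x*y^3 - x^2*y + 3*x*y^2 + 2*y

The degree is 4 — no degree-3 curve has this shape.
Against the integer gridlines: it crosses the x-axis at the gridline x = 0; it meets the y-axis at y = 0 (among the integer gridlines).
Assembling these constraints gives the stated polynomial.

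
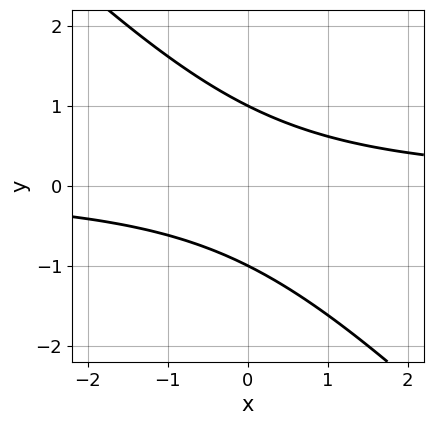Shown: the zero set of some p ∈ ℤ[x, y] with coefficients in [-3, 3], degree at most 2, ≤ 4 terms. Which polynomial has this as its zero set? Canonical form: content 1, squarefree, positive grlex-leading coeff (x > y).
1. Degree: a generic line meets the curve in up to 2 points, so deg p = 2.
2. From the axis intercepts and sections: the y-axis gridline crossings are at y ∈ {-1, 1}; the curve avoids every integer x-axis point in the box.
3. Matching integer coefficients to the picture gives p.

x*y + y^2 - 1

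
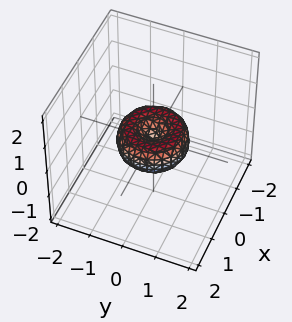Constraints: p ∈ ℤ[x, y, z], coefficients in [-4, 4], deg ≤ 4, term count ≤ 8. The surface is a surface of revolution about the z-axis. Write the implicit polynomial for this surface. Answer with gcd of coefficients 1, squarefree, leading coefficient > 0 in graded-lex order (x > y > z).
x^4 + 2*x^2*y^2 + y^4 - x^2 - y^2 + z^2

(a) deg p = 4. No degree-3 surface has this shape.
(b) Symmetries: the z-axis is an axis of rotation, so x and y enter only as x² + y².
(c) Reading off the gridlines: among the integer gridlines, it crosses the x-axis at x ∈ {-1, 0, 1}; among the integer gridlines, it crosses the y-axis at y ∈ {-1, 0, 1}; one z-axis crossing is at z = 0.
(d) These observations pin down the coefficients.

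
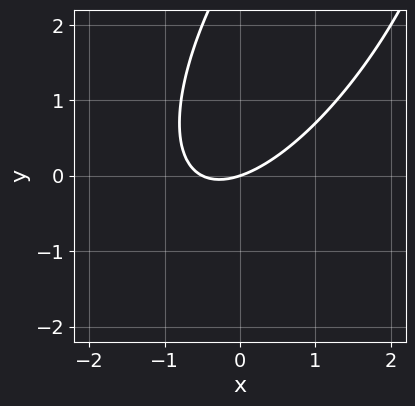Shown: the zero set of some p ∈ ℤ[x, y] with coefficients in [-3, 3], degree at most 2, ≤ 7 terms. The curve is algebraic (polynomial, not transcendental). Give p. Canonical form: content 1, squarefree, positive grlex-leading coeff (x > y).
2*x^2 - 2*x*y + y^2 + x - 3*y

(a) The degree is 2 — the shape is more complex than any degree-1 curve.
(b) From the axis intercepts and sections: one y-axis crossing is at y = 0; it meets the x-axis at x = 0 (among the integer gridlines).
(c) Solving for integer coefficients yields p as stated.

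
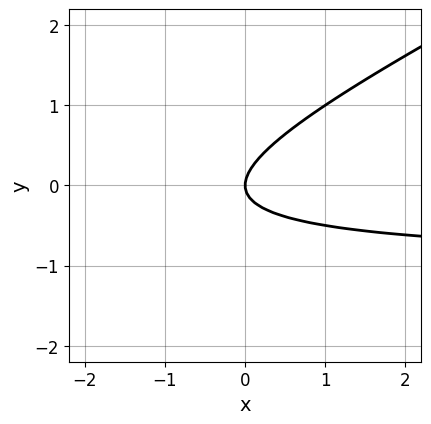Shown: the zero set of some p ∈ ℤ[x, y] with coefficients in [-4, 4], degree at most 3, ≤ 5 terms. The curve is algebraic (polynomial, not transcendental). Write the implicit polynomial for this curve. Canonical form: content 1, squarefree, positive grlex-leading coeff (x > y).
(a) Degree: the shape is more complex than any degree-1 curve, so deg p = 2.
(b) From the visible intercepts: it meets the x-axis at x = 0 (among the integer gridlines); it meets the y-axis at y = 0 (among the integer gridlines).
(c) Matching integer coefficients to the picture gives p.

x*y - 2*y^2 + x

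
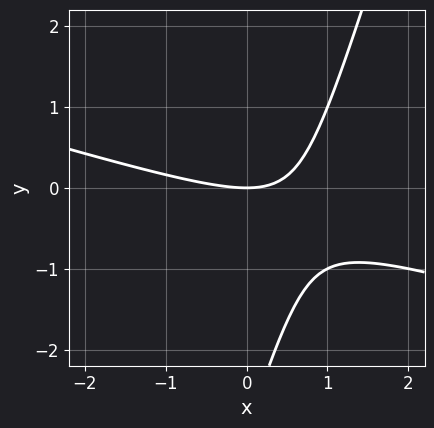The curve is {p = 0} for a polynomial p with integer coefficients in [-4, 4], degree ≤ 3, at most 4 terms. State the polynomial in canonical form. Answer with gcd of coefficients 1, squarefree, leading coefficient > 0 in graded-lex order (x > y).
x^2 + 3*x*y - y^2 - 3*y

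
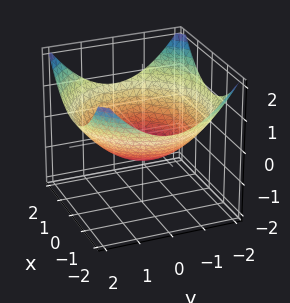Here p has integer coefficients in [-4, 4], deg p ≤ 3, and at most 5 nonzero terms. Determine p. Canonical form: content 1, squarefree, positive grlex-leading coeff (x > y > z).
x^2 + y^2 - 3*z - 2

1. Degree: no degree-1 surface has this shape, so deg p = 2.
2. Symmetries: rotational symmetry about the z-axis ⇒ p depends on x, y only through x² + y².
3. From the axis intercepts and sections: a circular section at z = 0 has radius between 1 and 2.
4. Together with the visible shape, these determine p as stated.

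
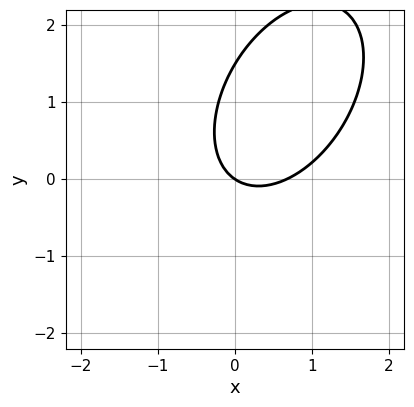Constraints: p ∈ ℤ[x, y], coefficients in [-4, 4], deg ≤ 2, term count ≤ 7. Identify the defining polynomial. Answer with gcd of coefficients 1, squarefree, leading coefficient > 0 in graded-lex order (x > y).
3*x^2 - 2*x*y + 2*y^2 - 2*x - 3*y

1. Degree: a generic line meets the curve in up to 2 points, so deg p = 2.
2. Checking where it meets the axes: it crosses the x-axis at the gridline x = 0; it crosses the y-axis at the gridline y = 0.
3. These observations pin down the coefficients.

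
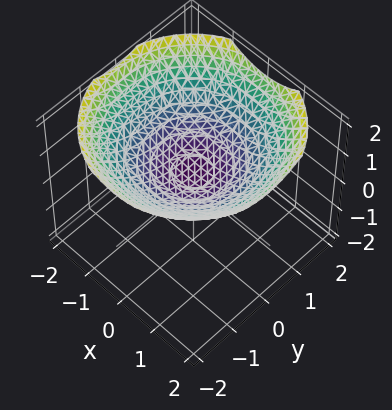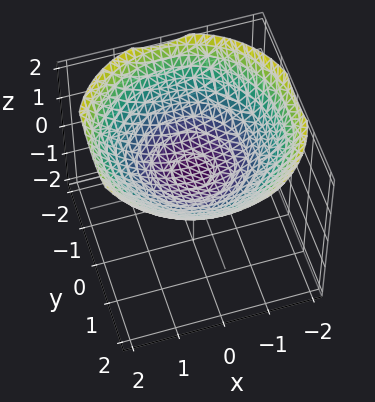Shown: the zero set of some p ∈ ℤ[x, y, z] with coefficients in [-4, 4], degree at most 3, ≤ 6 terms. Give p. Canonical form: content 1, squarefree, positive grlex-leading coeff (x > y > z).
x^2 + y^2 - 3*z + 1

Degree: the shape is more complex than any degree-1 surface, so deg p = 2.
Symmetries: every cross-section ⟂ z is a circle, so x, y appear only via x² + y².
Checking where it meets the axes: no y-intercept at any integer in the box; a circular section at z = 1 has radius between 1 and 2; it misses every integer gridline on the x-axis.
Together with the visible shape, these determine p as stated.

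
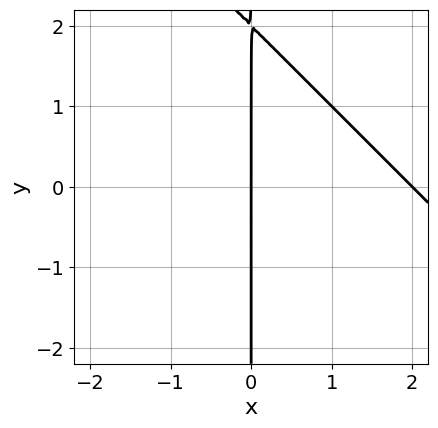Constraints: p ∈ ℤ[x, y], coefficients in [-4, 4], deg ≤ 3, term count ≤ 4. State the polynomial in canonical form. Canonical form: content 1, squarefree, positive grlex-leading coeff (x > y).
1. Degree: no degree-1 curve has this shape, so deg p = 2.
2. Reading off the gridlines: every point of the y-axis in the box is on the curve; the x-axis gridline crossings are at x ∈ {0, 2}.
3. Solving for integer coefficients yields p as stated.

x^2 + x*y - 2*x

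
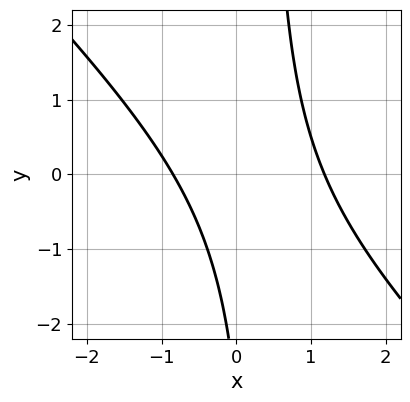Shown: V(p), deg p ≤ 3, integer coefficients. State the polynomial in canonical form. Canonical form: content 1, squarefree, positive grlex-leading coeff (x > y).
First, the degree is 2 — a generic line meets the curve in up to 2 points.
Next, checking where it meets the axes: it misses every integer gridline on the y-axis.
Finally, together with the visible shape, these determine p as stated.

3*x^2 + 3*x*y - x - y - 3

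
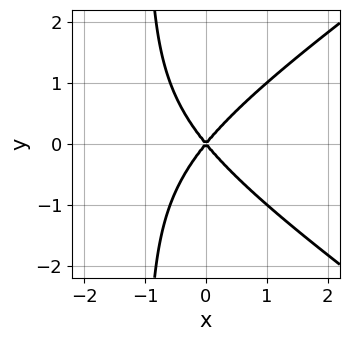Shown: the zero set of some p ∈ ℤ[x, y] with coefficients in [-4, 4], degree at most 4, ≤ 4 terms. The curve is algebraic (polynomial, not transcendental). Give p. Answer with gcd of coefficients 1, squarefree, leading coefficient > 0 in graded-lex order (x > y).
x^3 - 2*x*y^2 + 3*x^2 - 2*y^2

(a) deg p = 3. A generic line meets the curve in up to 3 points.
(b) Symmetries: mirror symmetry y ↦ −y ⇒ only even powers of y.
(c) Reading off the gridlines: it meets the x-axis at x = 0 (among the integer gridlines); it crosses the y-axis at the gridline y = 0.
(d) Together with the visible shape, these determine p as stated.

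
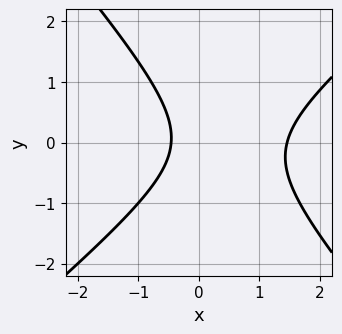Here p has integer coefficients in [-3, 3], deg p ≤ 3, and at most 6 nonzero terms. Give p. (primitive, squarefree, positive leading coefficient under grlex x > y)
(a) deg p = 2.
(b) Reading off the gridlines: the curve avoids every integer y-axis point in the box.
(c) Fitting integer coefficients to these (and the overall shape) gives p.

3*x^2 - x*y - 3*y^2 - 3*x - 2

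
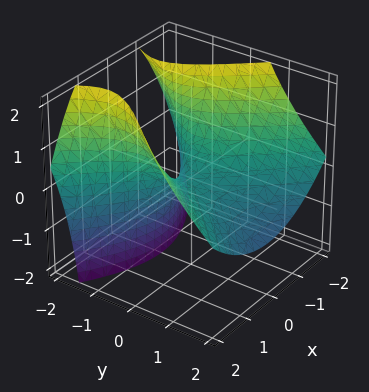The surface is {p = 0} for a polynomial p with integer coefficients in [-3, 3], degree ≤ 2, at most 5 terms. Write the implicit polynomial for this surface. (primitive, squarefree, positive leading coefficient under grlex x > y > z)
2*x^2 - 2*y^2 - 3*y*z - 3*z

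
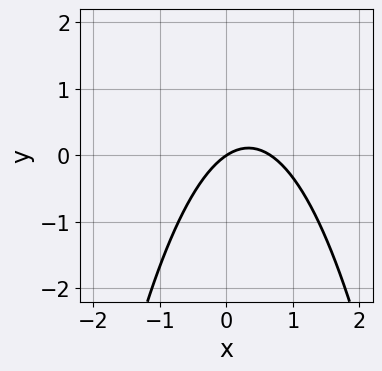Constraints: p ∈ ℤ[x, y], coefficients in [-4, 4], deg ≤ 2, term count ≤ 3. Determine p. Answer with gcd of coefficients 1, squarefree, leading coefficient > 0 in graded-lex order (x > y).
1. The degree is 2 — the shape is more complex than any degree-1 curve.
2. Observable constraints: it meets the y-axis at y = 0 (among the integer gridlines); it crosses the x-axis at the gridline x = 0.
3. Matching integer coefficients to the picture gives p.

3*x^2 - 2*x + 3*y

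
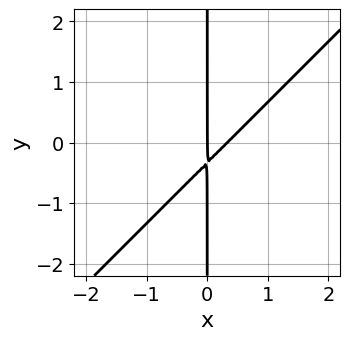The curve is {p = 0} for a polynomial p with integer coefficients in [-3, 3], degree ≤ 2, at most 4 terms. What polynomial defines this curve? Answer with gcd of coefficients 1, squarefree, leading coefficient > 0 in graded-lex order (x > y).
The degree is 2 — no degree-1 curve has this shape.
Observable constraints: one x-axis crossing is at x = 0; the visible y-axis segment lies entirely on the curve.
These observations pin down the coefficients.

3*x^2 - 3*x*y - x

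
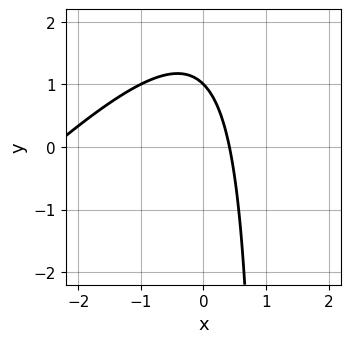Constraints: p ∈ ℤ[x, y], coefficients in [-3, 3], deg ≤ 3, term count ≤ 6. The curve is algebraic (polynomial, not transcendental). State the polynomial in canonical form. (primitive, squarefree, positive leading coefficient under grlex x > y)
1. deg p = 2. The shape is more complex than any degree-1 curve.
2. Reading off the gridlines: it meets the y-axis at y = 1 (among the integer gridlines).
3. The integer polynomial consistent with all of this is the stated p.

x^2 - x*y + 2*x + y - 1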